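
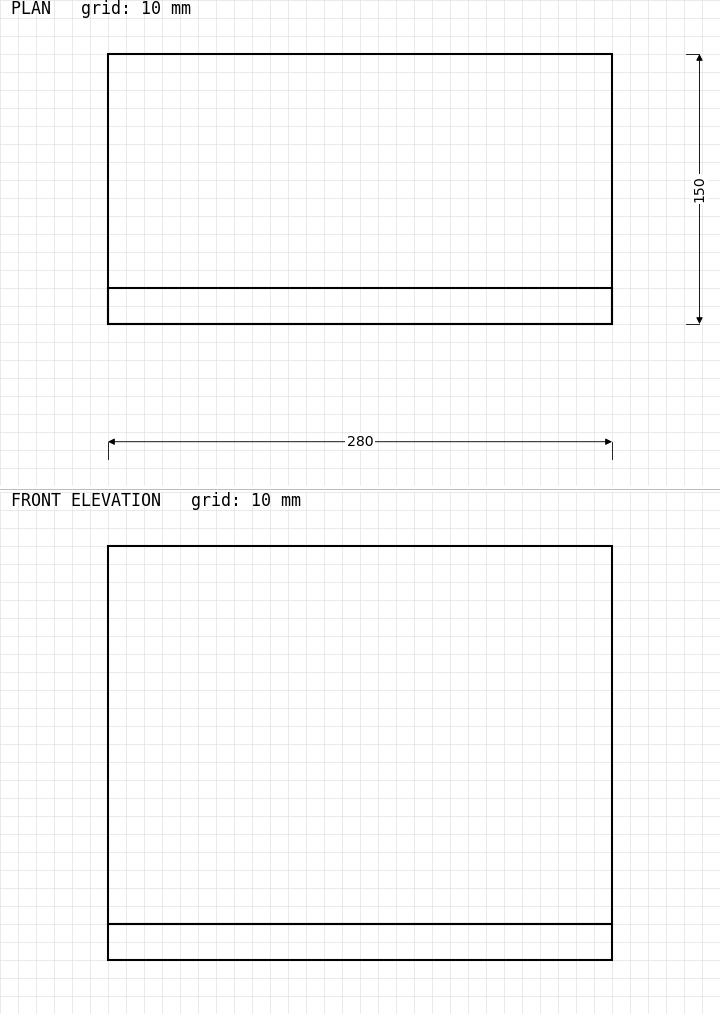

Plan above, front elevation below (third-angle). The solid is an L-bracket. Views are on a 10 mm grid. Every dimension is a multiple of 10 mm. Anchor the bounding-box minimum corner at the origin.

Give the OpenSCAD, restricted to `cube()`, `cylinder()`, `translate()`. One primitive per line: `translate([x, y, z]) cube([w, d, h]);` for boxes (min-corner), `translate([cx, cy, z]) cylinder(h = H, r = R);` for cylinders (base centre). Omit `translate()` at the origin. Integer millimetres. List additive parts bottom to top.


cube([280, 150, 20]);
translate([0, 0, 20]) cube([280, 20, 210]);


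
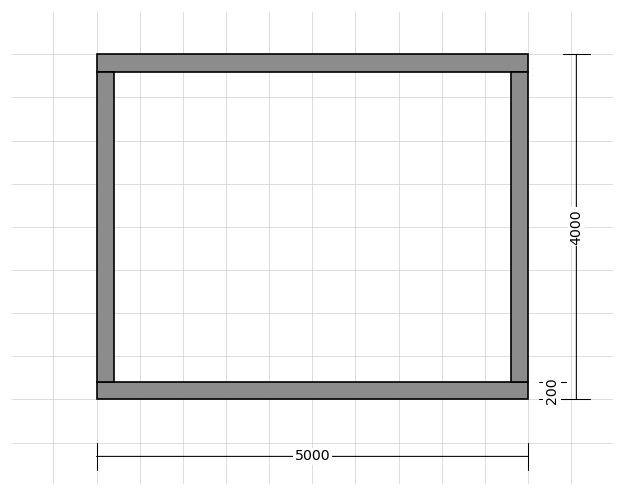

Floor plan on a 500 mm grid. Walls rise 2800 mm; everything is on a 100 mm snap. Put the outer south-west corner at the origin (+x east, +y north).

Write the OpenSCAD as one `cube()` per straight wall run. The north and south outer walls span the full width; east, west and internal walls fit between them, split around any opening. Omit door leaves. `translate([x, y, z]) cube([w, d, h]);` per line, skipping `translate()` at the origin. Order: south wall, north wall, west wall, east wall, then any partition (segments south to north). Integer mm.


cube([5000, 200, 2800]);
translate([0, 3800, 0]) cube([5000, 200, 2800]);
translate([0, 200, 0]) cube([200, 3600, 2800]);
translate([4800, 200, 0]) cube([200, 3600, 2800]);


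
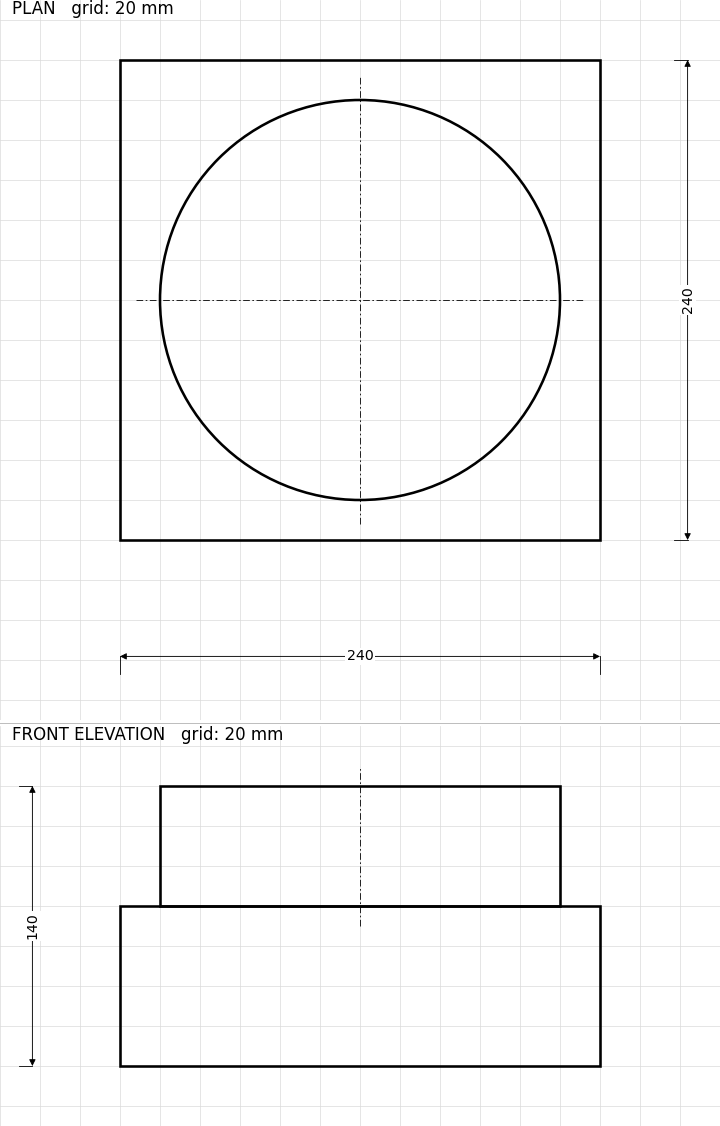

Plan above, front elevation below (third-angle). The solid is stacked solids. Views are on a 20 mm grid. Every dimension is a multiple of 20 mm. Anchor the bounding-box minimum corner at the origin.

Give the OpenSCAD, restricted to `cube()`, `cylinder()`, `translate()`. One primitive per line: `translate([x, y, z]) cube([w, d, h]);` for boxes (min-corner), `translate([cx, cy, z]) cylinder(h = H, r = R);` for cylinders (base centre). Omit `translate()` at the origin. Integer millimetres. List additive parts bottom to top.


cube([240, 240, 80]);
translate([120, 120, 80]) cylinder(h = 60, r = 100);


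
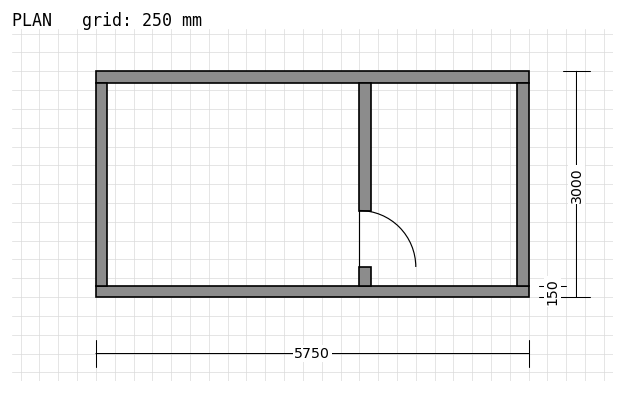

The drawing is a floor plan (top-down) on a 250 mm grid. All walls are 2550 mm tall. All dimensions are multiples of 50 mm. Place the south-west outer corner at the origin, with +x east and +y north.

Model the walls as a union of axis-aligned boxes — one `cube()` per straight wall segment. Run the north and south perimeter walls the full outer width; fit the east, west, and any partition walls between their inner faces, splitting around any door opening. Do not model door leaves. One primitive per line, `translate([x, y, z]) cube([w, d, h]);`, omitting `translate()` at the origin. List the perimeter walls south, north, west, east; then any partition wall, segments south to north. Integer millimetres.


cube([5750, 150, 2550]);
translate([0, 2850, 0]) cube([5750, 150, 2550]);
translate([0, 150, 0]) cube([150, 2700, 2550]);
translate([5600, 150, 0]) cube([150, 2700, 2550]);
translate([3500, 150, 0]) cube([150, 250, 2550]);
translate([3500, 1150, 0]) cube([150, 1700, 2550]);


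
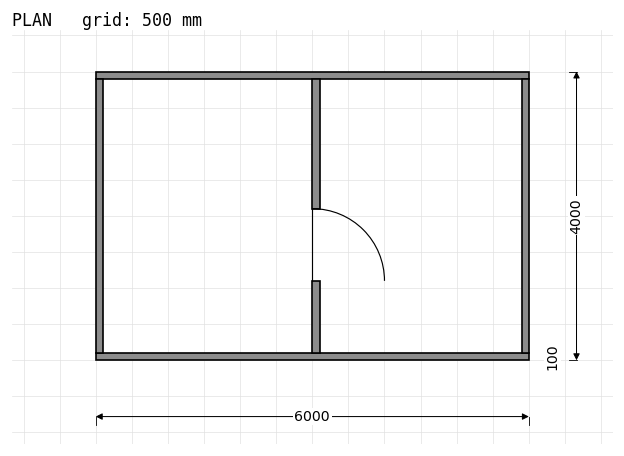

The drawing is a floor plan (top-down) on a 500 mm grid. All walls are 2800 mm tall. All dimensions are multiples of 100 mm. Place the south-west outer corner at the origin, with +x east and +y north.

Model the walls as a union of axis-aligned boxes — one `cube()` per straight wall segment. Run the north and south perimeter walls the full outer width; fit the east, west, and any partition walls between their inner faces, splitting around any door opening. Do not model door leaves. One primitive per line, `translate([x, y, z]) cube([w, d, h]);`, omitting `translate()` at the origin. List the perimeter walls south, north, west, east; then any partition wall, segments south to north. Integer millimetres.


cube([6000, 100, 2800]);
translate([0, 3900, 0]) cube([6000, 100, 2800]);
translate([0, 100, 0]) cube([100, 3800, 2800]);
translate([5900, 100, 0]) cube([100, 3800, 2800]);
translate([3000, 100, 0]) cube([100, 1000, 2800]);
translate([3000, 2100, 0]) cube([100, 1800, 2800]);


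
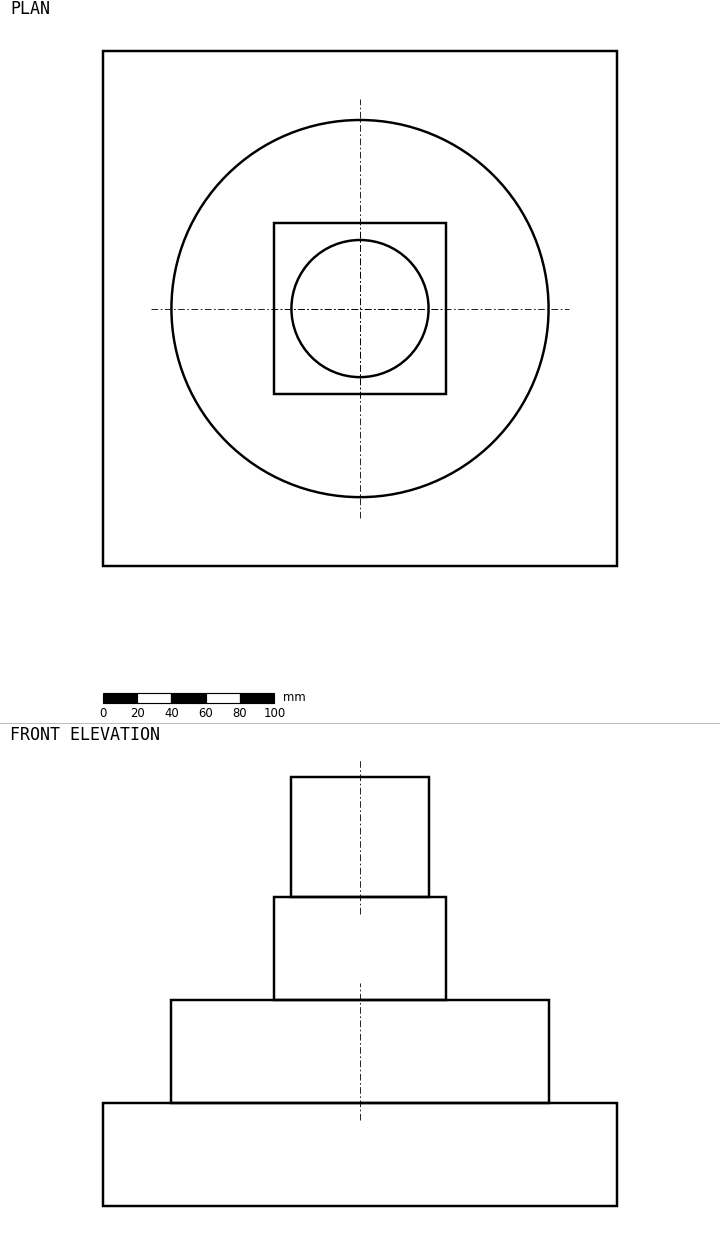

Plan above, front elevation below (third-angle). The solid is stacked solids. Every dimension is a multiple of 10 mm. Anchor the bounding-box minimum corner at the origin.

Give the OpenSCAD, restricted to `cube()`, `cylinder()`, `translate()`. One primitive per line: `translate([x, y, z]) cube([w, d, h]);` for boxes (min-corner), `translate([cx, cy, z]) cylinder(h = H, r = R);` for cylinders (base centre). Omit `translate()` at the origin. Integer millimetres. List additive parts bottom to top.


cube([300, 300, 60]);
translate([150, 150, 60]) cylinder(h = 60, r = 110);
translate([100, 100, 120]) cube([100, 100, 60]);
translate([150, 150, 180]) cylinder(h = 70, r = 40);


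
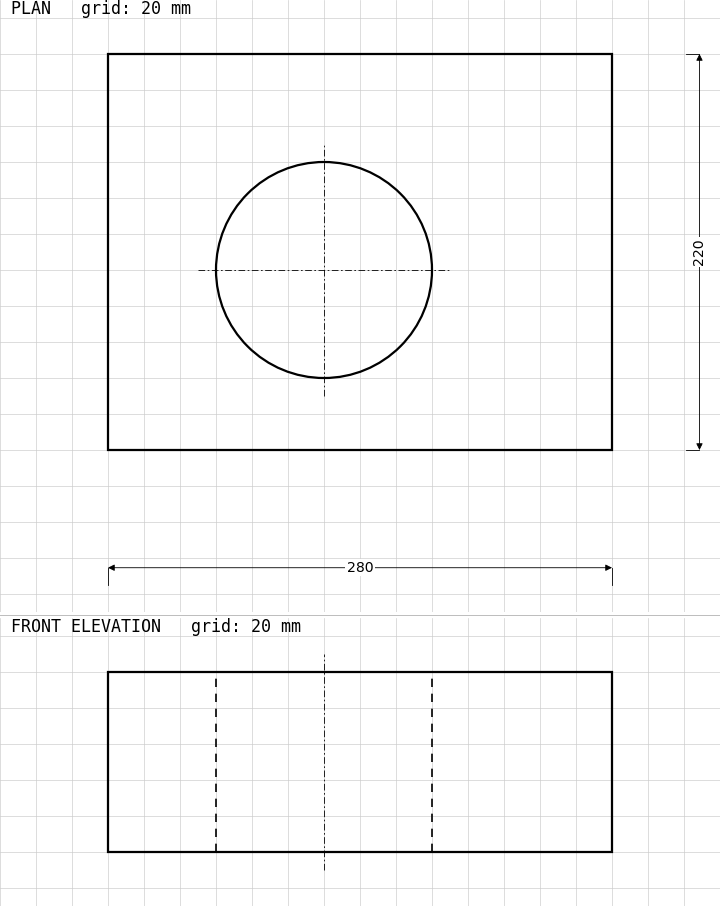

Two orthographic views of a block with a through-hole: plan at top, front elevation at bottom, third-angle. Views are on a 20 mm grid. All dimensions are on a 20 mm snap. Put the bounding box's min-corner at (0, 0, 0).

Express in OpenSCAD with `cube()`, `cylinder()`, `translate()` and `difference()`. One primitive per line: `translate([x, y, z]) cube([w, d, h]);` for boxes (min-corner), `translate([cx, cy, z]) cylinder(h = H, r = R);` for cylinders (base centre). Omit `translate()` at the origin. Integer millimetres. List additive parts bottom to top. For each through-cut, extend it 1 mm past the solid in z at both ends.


difference() {
  cube([280, 220, 100]);
  translate([120, 100, -1]) cylinder(h = 102, r = 60);
}


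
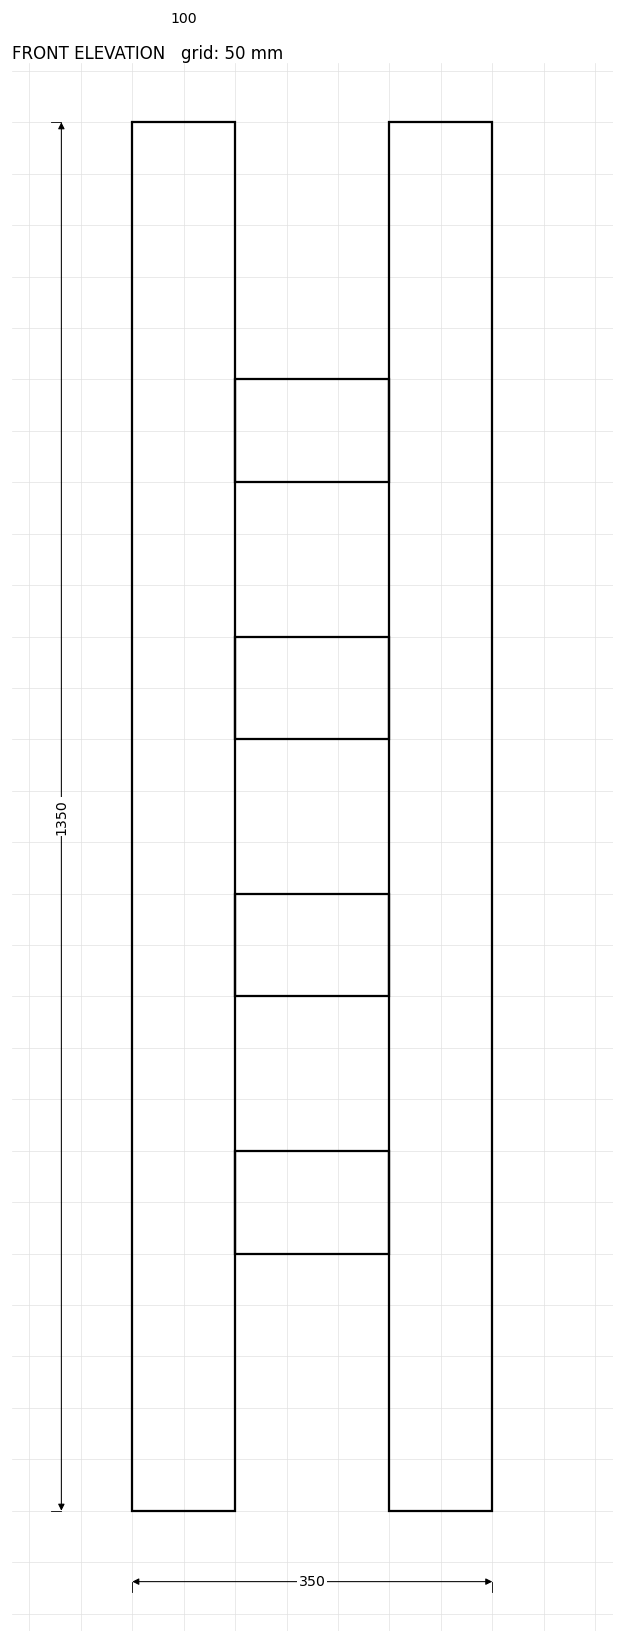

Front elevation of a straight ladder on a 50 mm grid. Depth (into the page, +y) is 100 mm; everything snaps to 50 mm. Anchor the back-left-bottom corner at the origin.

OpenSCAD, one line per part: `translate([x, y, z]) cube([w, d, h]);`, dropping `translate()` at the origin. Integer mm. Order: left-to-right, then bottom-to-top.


cube([100, 100, 1350]);
translate([100, 0, 250]) cube([150, 100, 100]);
translate([100, 0, 500]) cube([150, 100, 100]);
translate([100, 0, 750]) cube([150, 100, 100]);
translate([100, 0, 1000]) cube([150, 100, 100]);
translate([250, 0, 0]) cube([100, 100, 1350]);


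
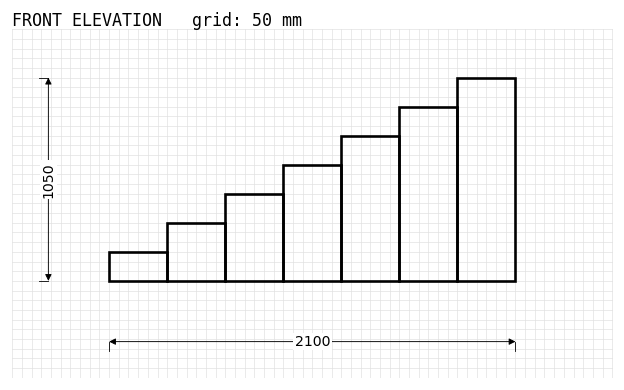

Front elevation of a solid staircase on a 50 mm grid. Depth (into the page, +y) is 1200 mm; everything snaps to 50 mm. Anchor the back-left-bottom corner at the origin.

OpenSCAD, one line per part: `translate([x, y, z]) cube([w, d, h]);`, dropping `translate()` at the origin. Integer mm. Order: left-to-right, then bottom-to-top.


cube([300, 1200, 150]);
translate([300, 0, 0]) cube([300, 1200, 300]);
translate([600, 0, 0]) cube([300, 1200, 450]);
translate([900, 0, 0]) cube([300, 1200, 600]);
translate([1200, 0, 0]) cube([300, 1200, 750]);
translate([1500, 0, 0]) cube([300, 1200, 900]);
translate([1800, 0, 0]) cube([300, 1200, 1050]);


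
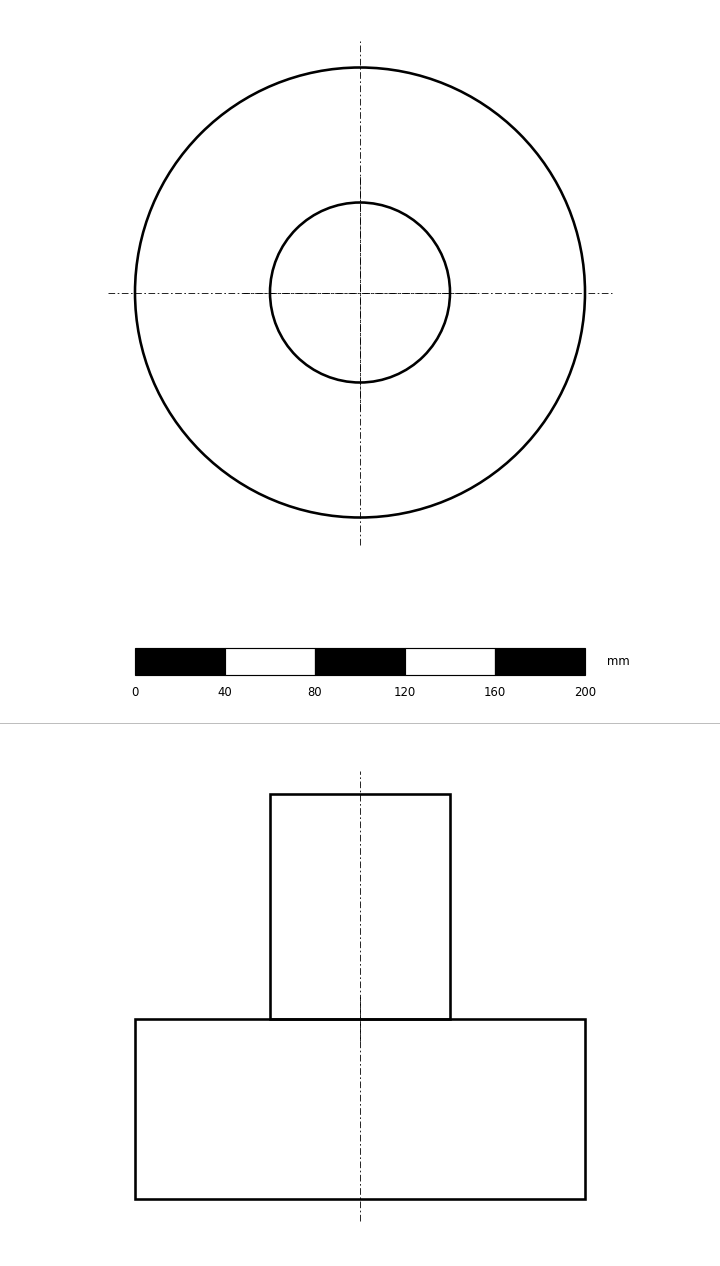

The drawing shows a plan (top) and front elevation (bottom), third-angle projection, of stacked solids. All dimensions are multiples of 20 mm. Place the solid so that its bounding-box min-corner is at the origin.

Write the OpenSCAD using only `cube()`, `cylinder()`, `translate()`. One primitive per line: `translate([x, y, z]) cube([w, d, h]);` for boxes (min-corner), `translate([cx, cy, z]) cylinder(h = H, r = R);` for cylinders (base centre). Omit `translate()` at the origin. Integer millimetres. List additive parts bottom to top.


translate([100, 100, 0]) cylinder(h = 80, r = 100);
translate([100, 100, 80]) cylinder(h = 100, r = 40);


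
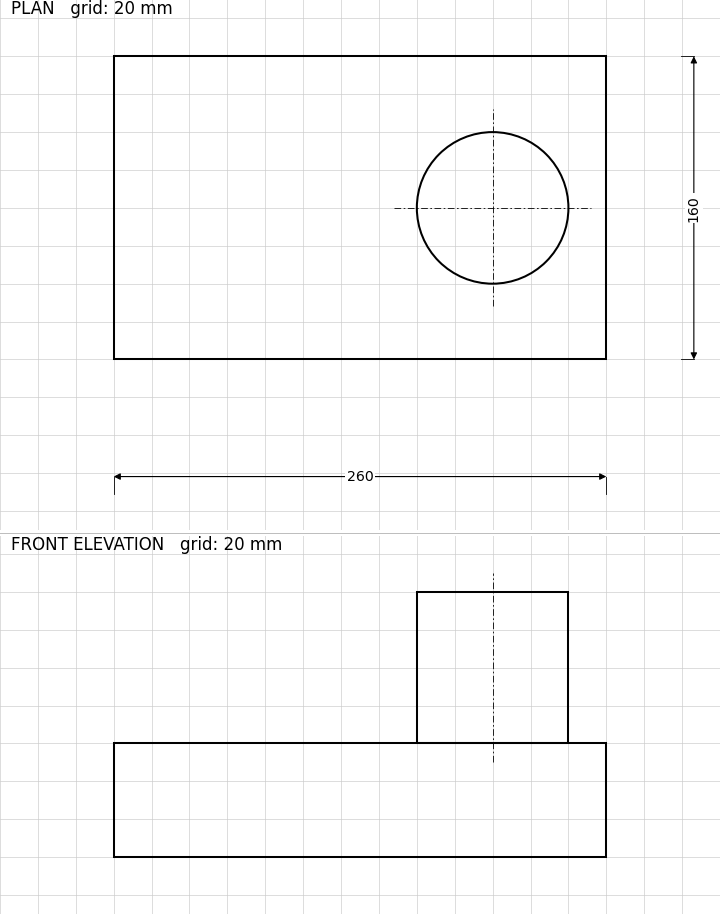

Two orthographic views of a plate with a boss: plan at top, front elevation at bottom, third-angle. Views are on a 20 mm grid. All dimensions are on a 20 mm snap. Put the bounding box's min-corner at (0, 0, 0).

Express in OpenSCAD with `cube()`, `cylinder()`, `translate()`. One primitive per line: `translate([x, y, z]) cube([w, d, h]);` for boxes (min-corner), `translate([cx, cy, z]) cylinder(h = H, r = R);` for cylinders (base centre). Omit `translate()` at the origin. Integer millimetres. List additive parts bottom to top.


cube([260, 160, 60]);
translate([200, 80, 60]) cylinder(h = 80, r = 40);


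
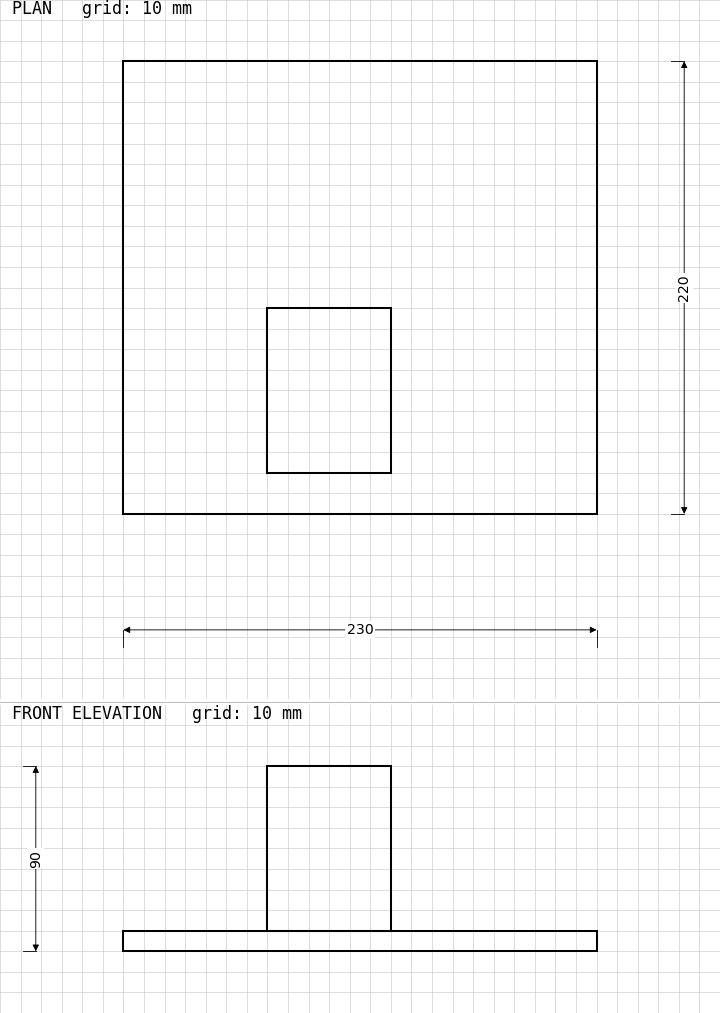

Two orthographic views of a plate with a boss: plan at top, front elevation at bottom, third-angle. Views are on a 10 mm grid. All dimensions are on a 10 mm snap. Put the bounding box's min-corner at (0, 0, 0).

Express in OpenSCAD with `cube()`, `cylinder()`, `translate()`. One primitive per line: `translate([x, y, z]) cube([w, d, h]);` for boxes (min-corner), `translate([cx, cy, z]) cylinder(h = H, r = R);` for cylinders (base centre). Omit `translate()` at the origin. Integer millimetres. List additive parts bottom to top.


cube([230, 220, 10]);
translate([70, 20, 10]) cube([60, 80, 80]);


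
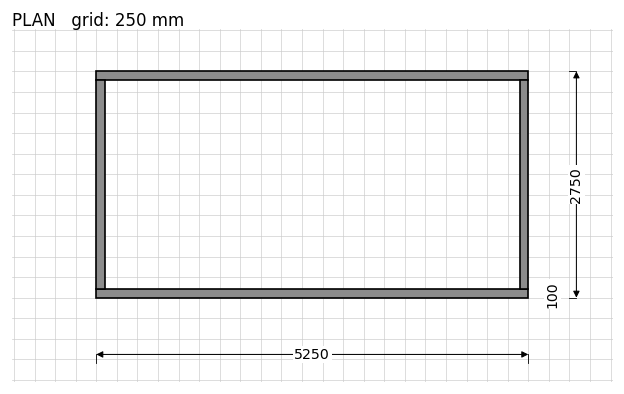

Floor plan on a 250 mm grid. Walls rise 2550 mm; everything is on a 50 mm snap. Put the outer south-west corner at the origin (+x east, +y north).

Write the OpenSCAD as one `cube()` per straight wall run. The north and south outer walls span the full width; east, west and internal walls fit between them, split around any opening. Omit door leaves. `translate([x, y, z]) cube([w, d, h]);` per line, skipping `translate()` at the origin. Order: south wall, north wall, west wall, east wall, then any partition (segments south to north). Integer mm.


cube([5250, 100, 2550]);
translate([0, 2650, 0]) cube([5250, 100, 2550]);
translate([0, 100, 0]) cube([100, 2550, 2550]);
translate([5150, 100, 0]) cube([100, 2550, 2550]);


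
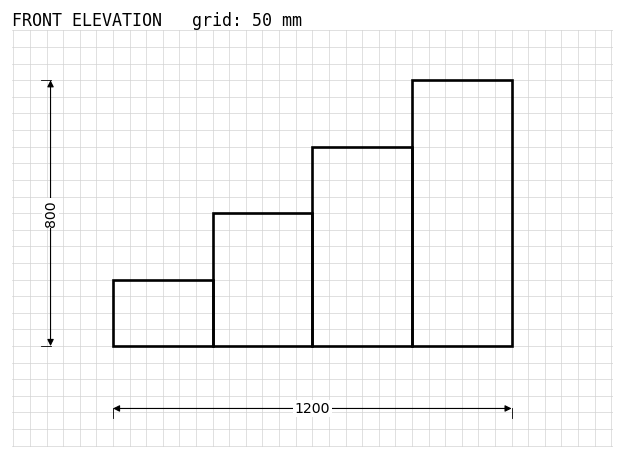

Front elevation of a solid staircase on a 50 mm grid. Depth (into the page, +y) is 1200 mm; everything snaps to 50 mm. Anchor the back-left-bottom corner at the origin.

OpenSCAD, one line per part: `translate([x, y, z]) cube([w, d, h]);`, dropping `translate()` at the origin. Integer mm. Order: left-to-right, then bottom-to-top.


cube([300, 1200, 200]);
translate([300, 0, 0]) cube([300, 1200, 400]);
translate([600, 0, 0]) cube([300, 1200, 600]);
translate([900, 0, 0]) cube([300, 1200, 800]);


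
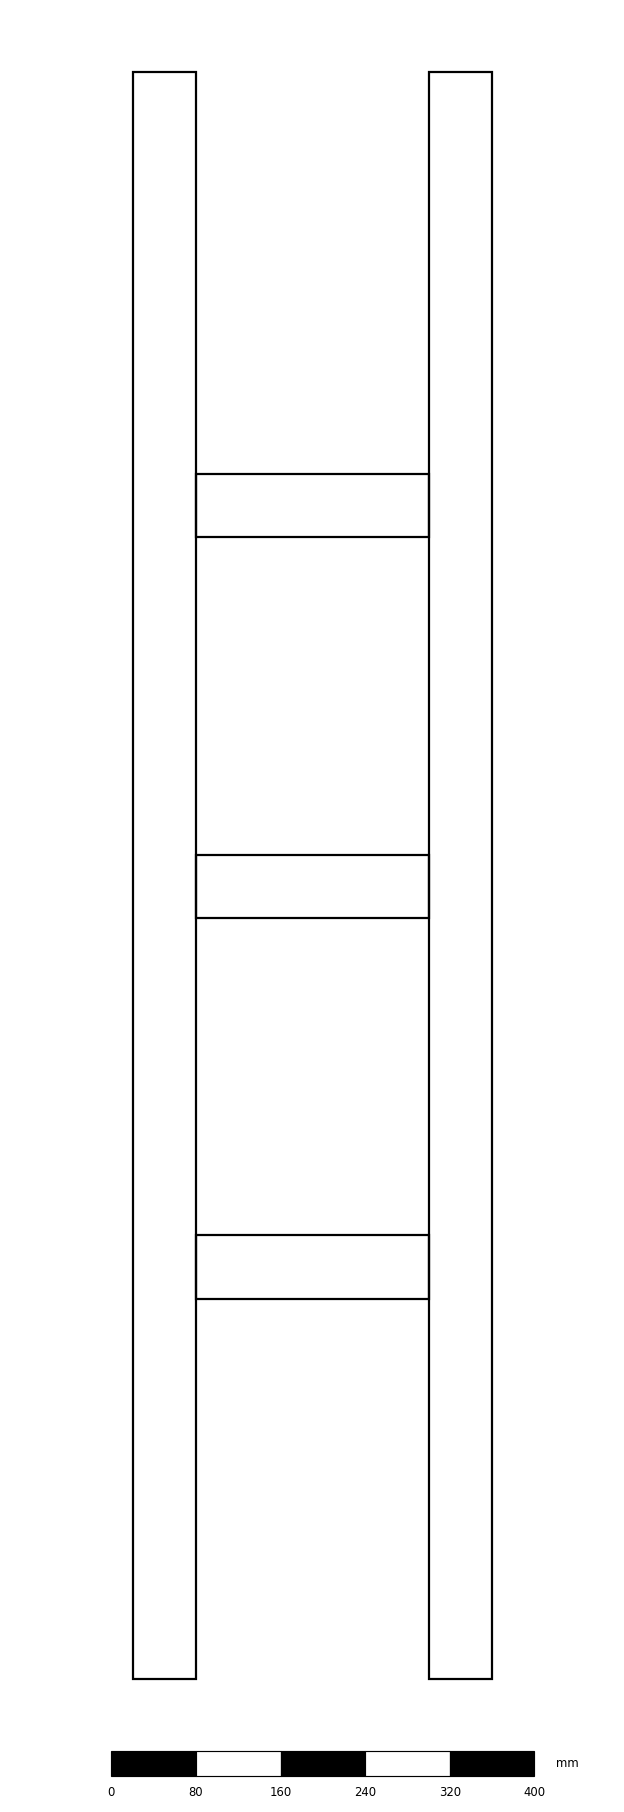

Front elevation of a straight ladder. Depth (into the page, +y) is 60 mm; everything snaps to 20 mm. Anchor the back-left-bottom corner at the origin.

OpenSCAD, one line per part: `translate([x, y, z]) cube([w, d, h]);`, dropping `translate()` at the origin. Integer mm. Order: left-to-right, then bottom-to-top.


cube([60, 60, 1520]);
translate([60, 0, 360]) cube([220, 60, 60]);
translate([60, 0, 720]) cube([220, 60, 60]);
translate([60, 0, 1080]) cube([220, 60, 60]);
translate([280, 0, 0]) cube([60, 60, 1520]);


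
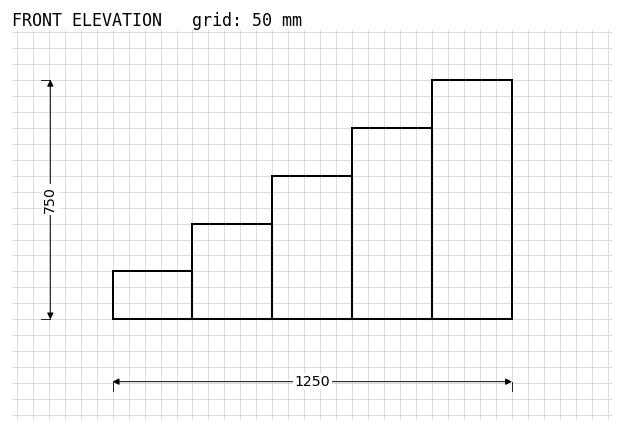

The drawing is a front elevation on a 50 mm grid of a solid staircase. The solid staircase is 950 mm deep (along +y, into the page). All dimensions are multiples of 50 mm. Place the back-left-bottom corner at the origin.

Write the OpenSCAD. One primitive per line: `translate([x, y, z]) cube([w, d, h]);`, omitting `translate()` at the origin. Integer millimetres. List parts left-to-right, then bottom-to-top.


cube([250, 950, 150]);
translate([250, 0, 0]) cube([250, 950, 300]);
translate([500, 0, 0]) cube([250, 950, 450]);
translate([750, 0, 0]) cube([250, 950, 600]);
translate([1000, 0, 0]) cube([250, 950, 750]);


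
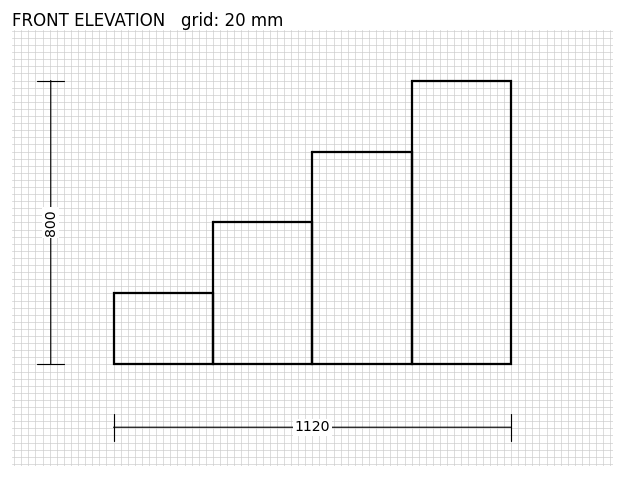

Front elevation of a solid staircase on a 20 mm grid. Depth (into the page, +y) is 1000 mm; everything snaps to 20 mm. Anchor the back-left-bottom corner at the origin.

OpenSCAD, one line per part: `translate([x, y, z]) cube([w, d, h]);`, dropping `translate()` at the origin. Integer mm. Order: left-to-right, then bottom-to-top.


cube([280, 1000, 200]);
translate([280, 0, 0]) cube([280, 1000, 400]);
translate([560, 0, 0]) cube([280, 1000, 600]);
translate([840, 0, 0]) cube([280, 1000, 800]);


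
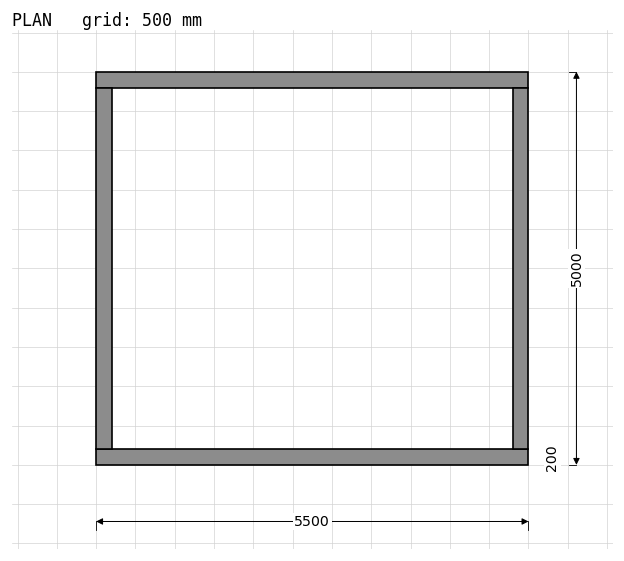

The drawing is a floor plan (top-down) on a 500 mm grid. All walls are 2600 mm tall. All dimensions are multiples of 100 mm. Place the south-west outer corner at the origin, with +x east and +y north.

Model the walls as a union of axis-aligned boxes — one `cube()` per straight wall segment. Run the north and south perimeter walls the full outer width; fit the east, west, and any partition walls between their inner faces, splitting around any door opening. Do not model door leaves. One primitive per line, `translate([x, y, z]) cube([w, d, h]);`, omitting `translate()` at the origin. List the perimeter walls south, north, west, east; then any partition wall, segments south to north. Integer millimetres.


cube([5500, 200, 2600]);
translate([0, 4800, 0]) cube([5500, 200, 2600]);
translate([0, 200, 0]) cube([200, 4600, 2600]);
translate([5300, 200, 0]) cube([200, 4600, 2600]);


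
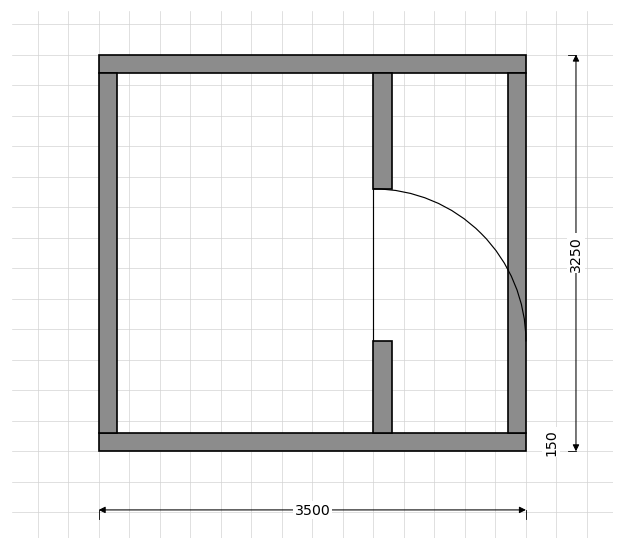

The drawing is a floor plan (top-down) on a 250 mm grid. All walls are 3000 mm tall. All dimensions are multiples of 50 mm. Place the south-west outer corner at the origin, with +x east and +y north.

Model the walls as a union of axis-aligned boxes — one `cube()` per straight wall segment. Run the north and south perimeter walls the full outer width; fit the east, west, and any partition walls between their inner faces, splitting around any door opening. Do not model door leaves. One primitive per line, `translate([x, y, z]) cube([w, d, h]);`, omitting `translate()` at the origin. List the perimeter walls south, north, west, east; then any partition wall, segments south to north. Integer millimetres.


cube([3500, 150, 3000]);
translate([0, 3100, 0]) cube([3500, 150, 3000]);
translate([0, 150, 0]) cube([150, 2950, 3000]);
translate([3350, 150, 0]) cube([150, 2950, 3000]);
translate([2250, 150, 0]) cube([150, 750, 3000]);
translate([2250, 2150, 0]) cube([150, 950, 3000]);


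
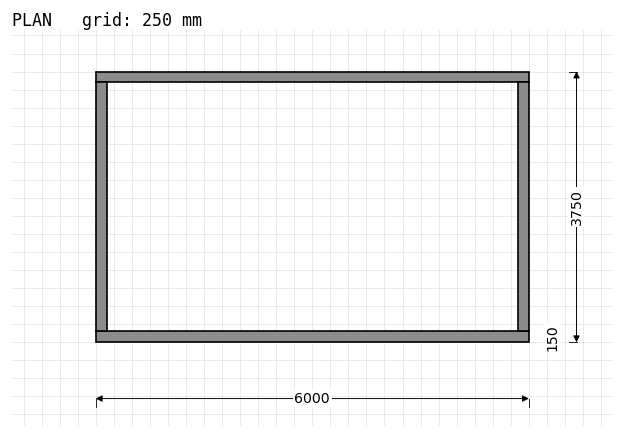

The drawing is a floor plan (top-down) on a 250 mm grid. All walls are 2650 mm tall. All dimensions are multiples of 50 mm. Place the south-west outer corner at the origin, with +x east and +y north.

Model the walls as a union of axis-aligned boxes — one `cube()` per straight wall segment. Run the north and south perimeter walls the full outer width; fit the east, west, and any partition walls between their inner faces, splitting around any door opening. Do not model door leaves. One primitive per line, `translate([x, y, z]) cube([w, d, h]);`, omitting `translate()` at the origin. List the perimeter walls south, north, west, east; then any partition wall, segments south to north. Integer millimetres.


cube([6000, 150, 2650]);
translate([0, 3600, 0]) cube([6000, 150, 2650]);
translate([0, 150, 0]) cube([150, 3450, 2650]);
translate([5850, 150, 0]) cube([150, 3450, 2650]);


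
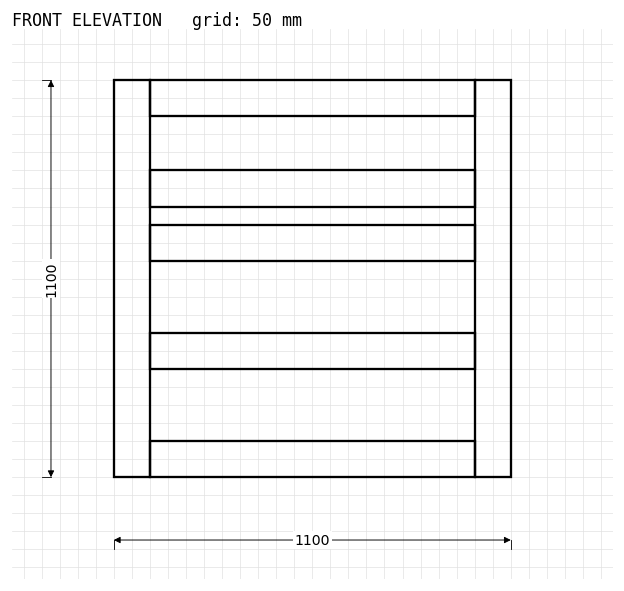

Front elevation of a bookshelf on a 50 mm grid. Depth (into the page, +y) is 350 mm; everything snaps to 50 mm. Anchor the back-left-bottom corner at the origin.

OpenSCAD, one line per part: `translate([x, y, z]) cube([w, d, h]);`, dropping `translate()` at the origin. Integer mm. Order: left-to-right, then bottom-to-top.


cube([100, 350, 1100]);
translate([100, 0, 0]) cube([900, 350, 100]);
translate([100, 0, 300]) cube([900, 350, 100]);
translate([100, 0, 600]) cube([900, 350, 100]);
translate([100, 0, 750]) cube([900, 350, 100]);
translate([100, 0, 1000]) cube([900, 350, 100]);
translate([1000, 0, 0]) cube([100, 350, 1100]);


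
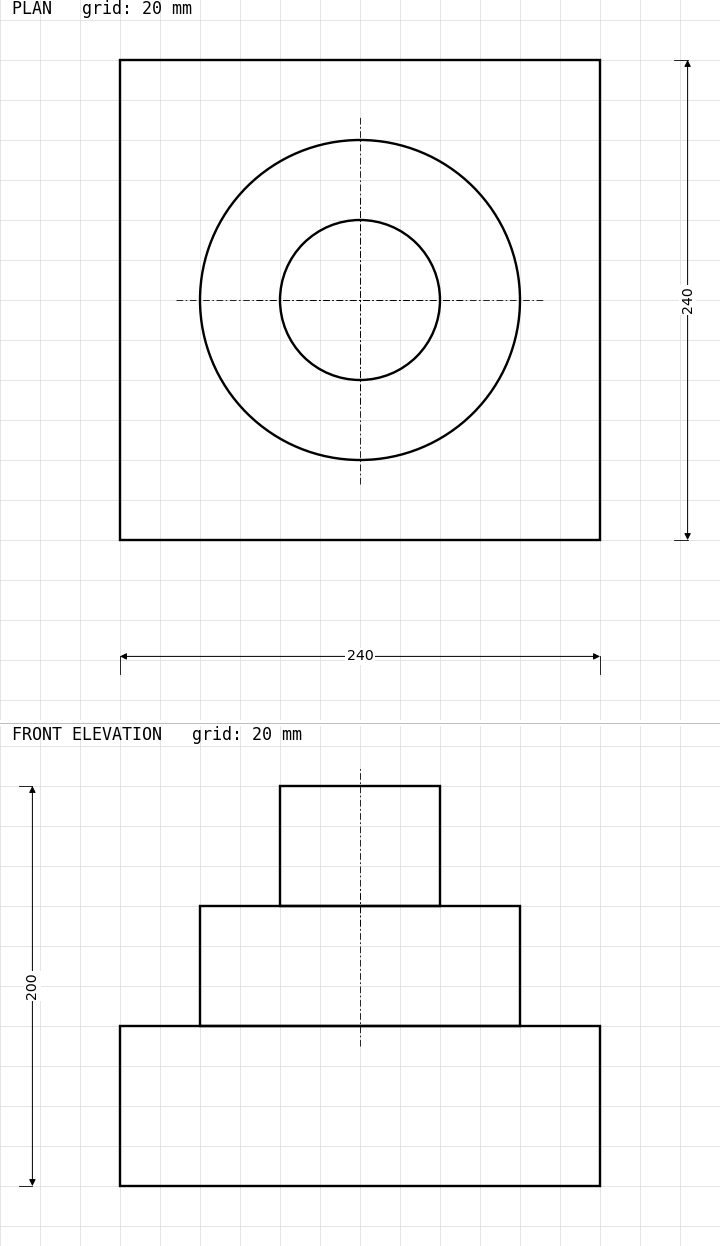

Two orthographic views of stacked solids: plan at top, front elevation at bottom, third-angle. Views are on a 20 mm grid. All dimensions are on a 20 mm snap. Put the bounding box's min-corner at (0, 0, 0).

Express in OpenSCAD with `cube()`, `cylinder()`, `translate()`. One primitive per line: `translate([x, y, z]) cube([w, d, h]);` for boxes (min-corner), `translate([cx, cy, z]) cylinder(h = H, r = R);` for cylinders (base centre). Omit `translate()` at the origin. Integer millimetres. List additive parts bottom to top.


cube([240, 240, 80]);
translate([120, 120, 80]) cylinder(h = 60, r = 80);
translate([120, 120, 140]) cylinder(h = 60, r = 40);


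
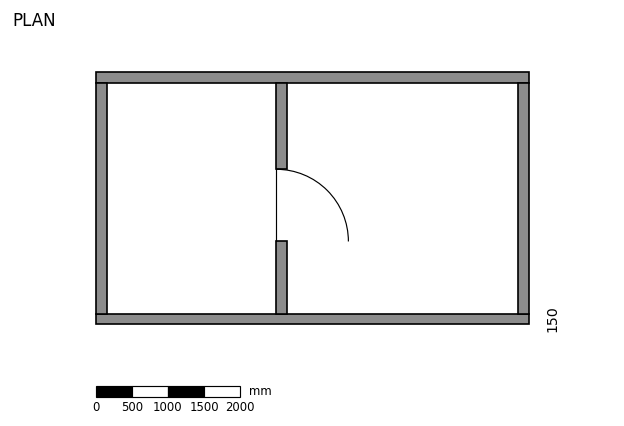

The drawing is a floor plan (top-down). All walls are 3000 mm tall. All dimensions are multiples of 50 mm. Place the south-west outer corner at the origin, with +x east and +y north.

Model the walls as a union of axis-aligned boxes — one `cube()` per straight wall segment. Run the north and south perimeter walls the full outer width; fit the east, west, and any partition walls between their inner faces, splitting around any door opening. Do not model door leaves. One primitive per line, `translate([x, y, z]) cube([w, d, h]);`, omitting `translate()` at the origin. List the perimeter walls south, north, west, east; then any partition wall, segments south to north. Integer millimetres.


cube([6000, 150, 3000]);
translate([0, 3350, 0]) cube([6000, 150, 3000]);
translate([0, 150, 0]) cube([150, 3200, 3000]);
translate([5850, 150, 0]) cube([150, 3200, 3000]);
translate([2500, 150, 0]) cube([150, 1000, 3000]);
translate([2500, 2150, 0]) cube([150, 1200, 3000]);


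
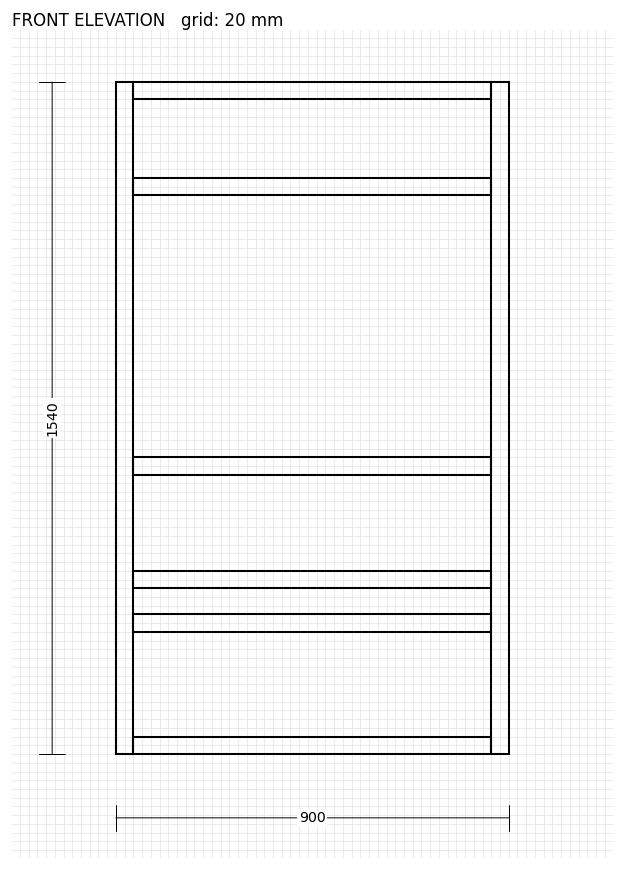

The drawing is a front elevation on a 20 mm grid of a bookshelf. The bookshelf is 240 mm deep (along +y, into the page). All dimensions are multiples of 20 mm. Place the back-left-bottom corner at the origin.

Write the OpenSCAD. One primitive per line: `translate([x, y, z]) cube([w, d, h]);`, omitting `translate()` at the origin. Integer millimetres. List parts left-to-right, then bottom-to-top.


cube([40, 240, 1540]);
translate([40, 0, 0]) cube([820, 240, 40]);
translate([40, 0, 280]) cube([820, 240, 40]);
translate([40, 0, 380]) cube([820, 240, 40]);
translate([40, 0, 640]) cube([820, 240, 40]);
translate([40, 0, 1280]) cube([820, 240, 40]);
translate([40, 0, 1500]) cube([820, 240, 40]);
translate([860, 0, 0]) cube([40, 240, 1540]);


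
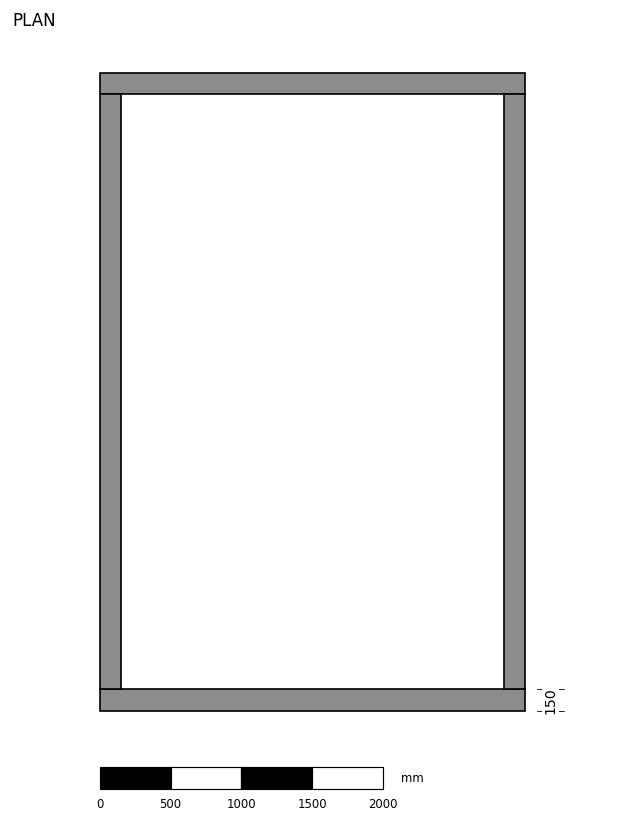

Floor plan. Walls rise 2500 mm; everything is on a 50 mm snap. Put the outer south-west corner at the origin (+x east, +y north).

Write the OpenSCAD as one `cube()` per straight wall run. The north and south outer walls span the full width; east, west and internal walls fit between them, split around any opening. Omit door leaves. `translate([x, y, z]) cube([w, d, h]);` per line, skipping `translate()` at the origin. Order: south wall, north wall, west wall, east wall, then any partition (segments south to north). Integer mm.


cube([3000, 150, 2500]);
translate([0, 4350, 0]) cube([3000, 150, 2500]);
translate([0, 150, 0]) cube([150, 4200, 2500]);
translate([2850, 150, 0]) cube([150, 4200, 2500]);


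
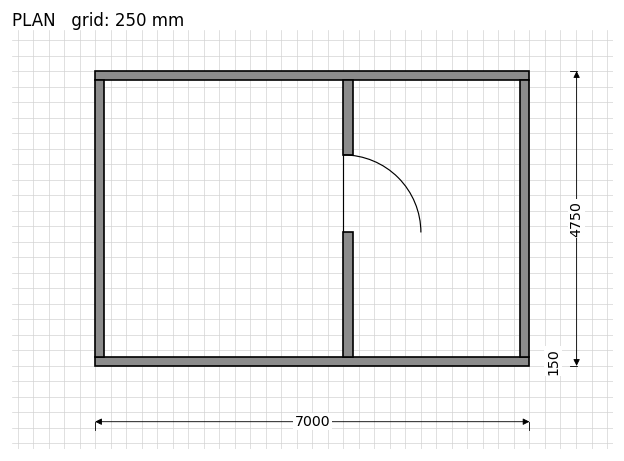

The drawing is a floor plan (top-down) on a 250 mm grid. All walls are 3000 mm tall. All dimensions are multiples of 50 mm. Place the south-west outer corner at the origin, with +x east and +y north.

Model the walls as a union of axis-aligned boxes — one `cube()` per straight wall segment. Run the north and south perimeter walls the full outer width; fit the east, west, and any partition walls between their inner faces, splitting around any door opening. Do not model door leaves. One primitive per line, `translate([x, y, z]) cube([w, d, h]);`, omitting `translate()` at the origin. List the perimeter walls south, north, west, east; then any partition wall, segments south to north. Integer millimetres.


cube([7000, 150, 3000]);
translate([0, 4600, 0]) cube([7000, 150, 3000]);
translate([0, 150, 0]) cube([150, 4450, 3000]);
translate([6850, 150, 0]) cube([150, 4450, 3000]);
translate([4000, 150, 0]) cube([150, 2000, 3000]);
translate([4000, 3400, 0]) cube([150, 1200, 3000]);


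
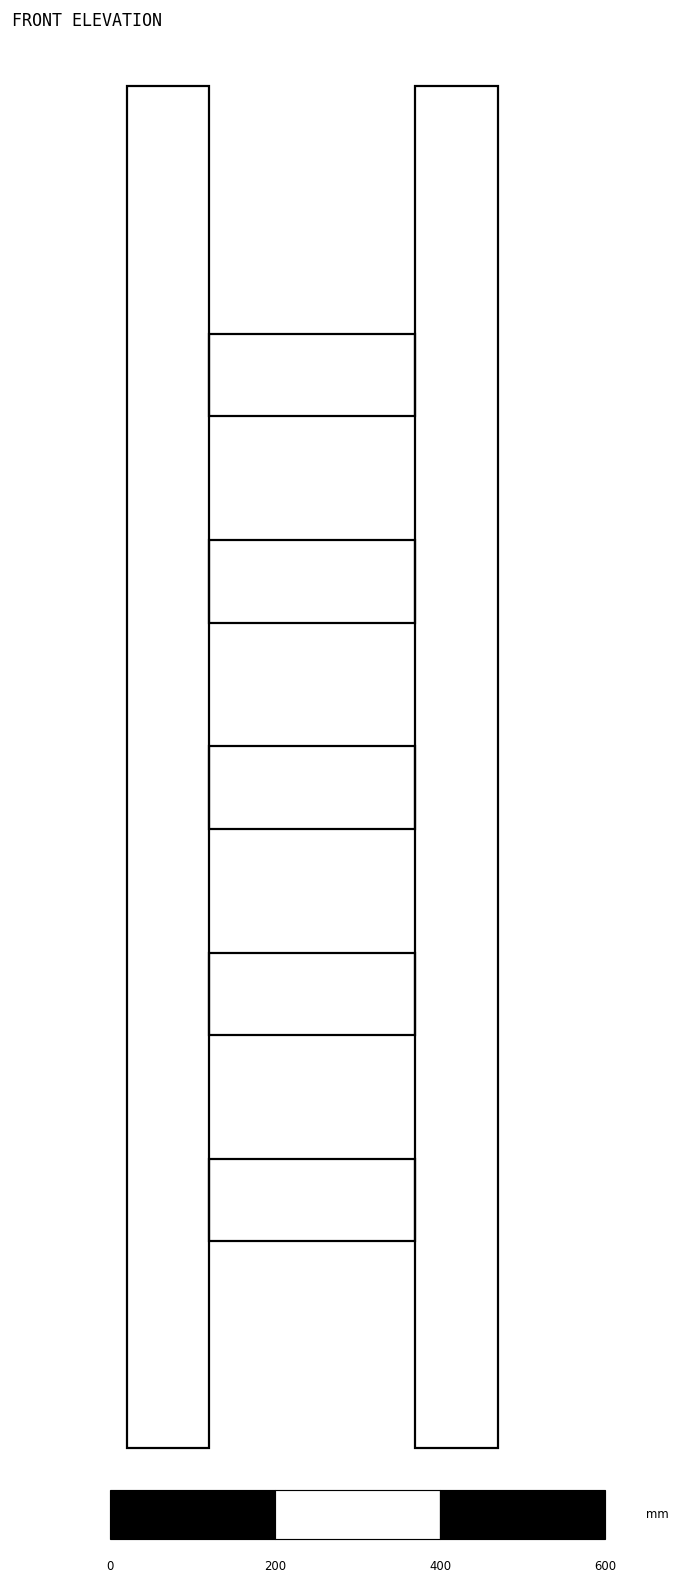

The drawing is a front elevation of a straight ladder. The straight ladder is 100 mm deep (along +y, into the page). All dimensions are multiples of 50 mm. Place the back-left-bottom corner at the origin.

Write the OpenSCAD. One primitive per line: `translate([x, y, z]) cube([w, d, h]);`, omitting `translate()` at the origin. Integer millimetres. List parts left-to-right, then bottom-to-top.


cube([100, 100, 1650]);
translate([100, 0, 250]) cube([250, 100, 100]);
translate([100, 0, 500]) cube([250, 100, 100]);
translate([100, 0, 750]) cube([250, 100, 100]);
translate([100, 0, 1000]) cube([250, 100, 100]);
translate([100, 0, 1250]) cube([250, 100, 100]);
translate([350, 0, 0]) cube([100, 100, 1650]);


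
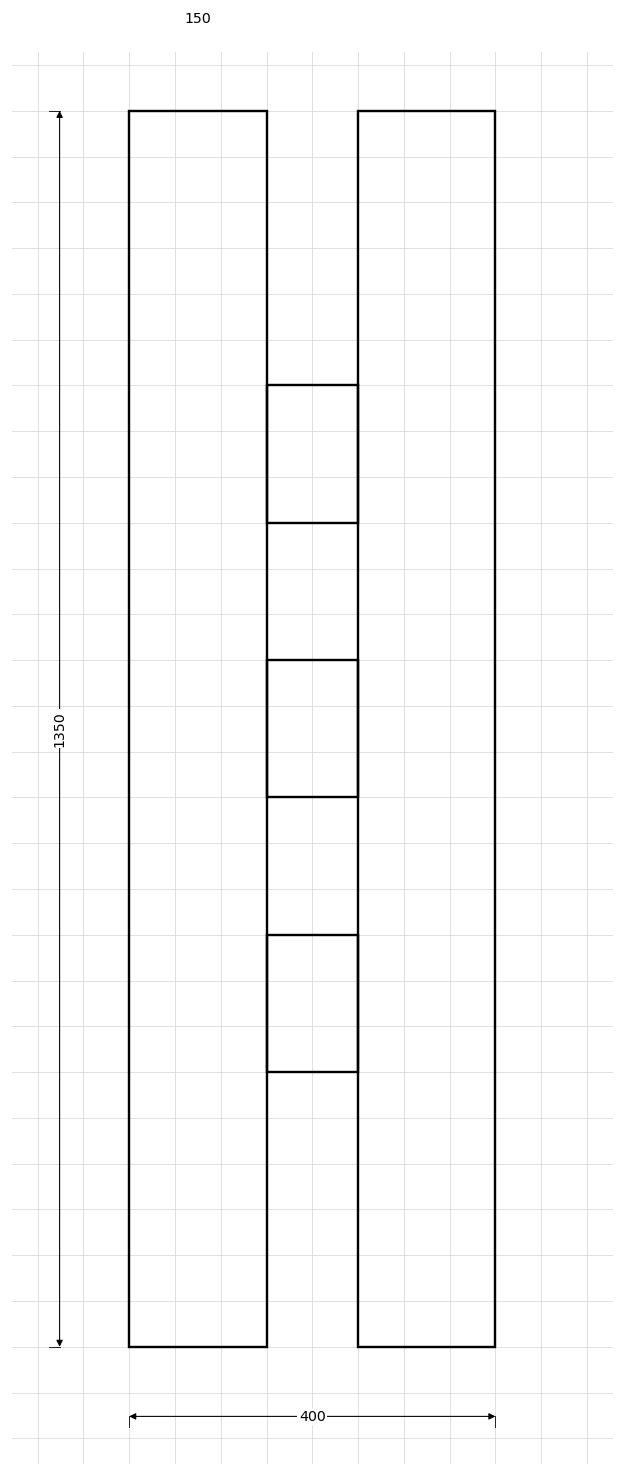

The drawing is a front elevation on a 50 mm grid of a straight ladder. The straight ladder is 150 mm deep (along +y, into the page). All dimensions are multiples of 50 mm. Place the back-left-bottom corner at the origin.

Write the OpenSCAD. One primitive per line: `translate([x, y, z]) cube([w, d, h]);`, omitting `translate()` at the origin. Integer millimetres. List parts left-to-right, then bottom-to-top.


cube([150, 150, 1350]);
translate([150, 0, 300]) cube([100, 150, 150]);
translate([150, 0, 600]) cube([100, 150, 150]);
translate([150, 0, 900]) cube([100, 150, 150]);
translate([250, 0, 0]) cube([150, 150, 1350]);


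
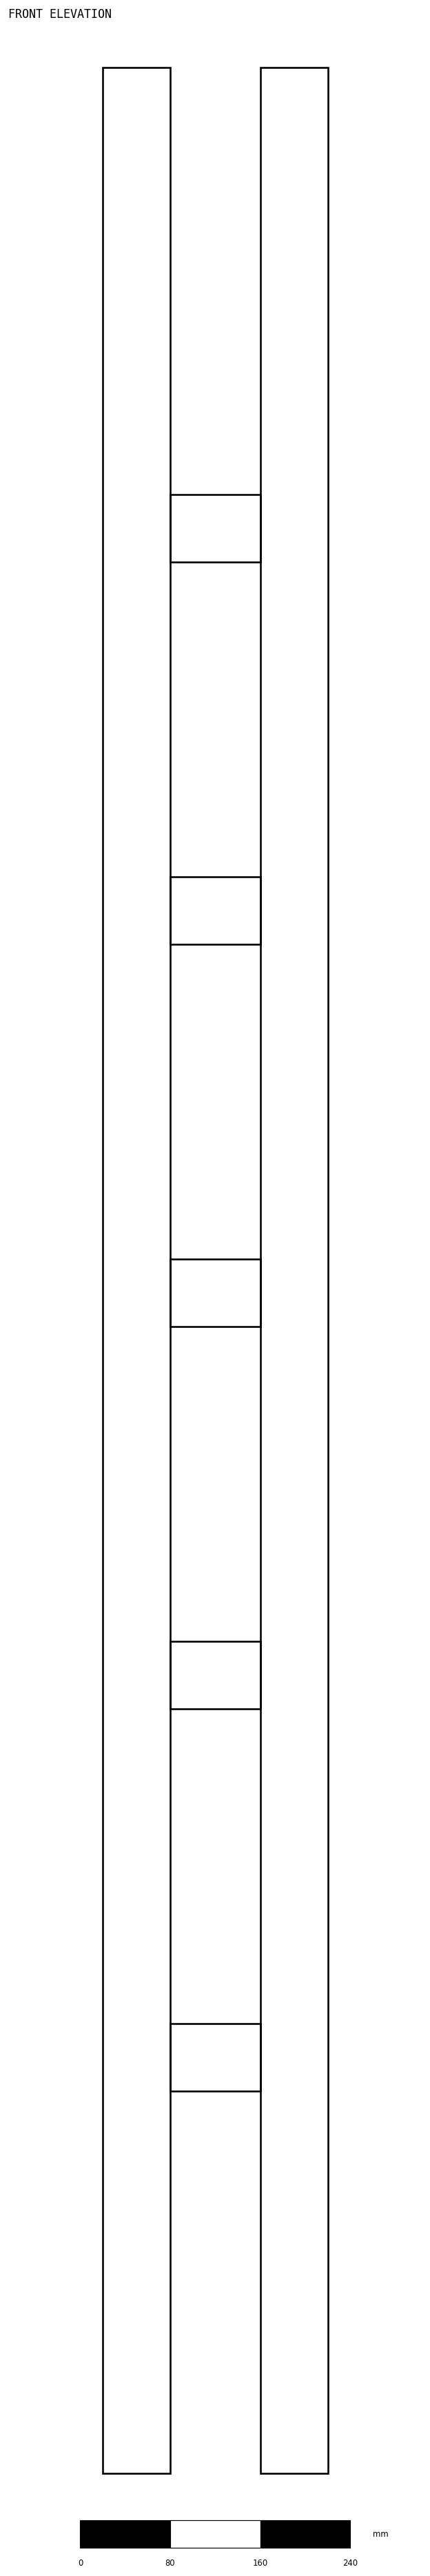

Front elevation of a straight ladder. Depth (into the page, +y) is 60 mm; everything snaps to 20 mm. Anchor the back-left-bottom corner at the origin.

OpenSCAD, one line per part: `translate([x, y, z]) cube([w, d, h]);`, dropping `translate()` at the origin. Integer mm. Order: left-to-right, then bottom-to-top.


cube([60, 60, 2140]);
translate([60, 0, 340]) cube([80, 60, 60]);
translate([60, 0, 680]) cube([80, 60, 60]);
translate([60, 0, 1020]) cube([80, 60, 60]);
translate([60, 0, 1360]) cube([80, 60, 60]);
translate([60, 0, 1700]) cube([80, 60, 60]);
translate([140, 0, 0]) cube([60, 60, 2140]);


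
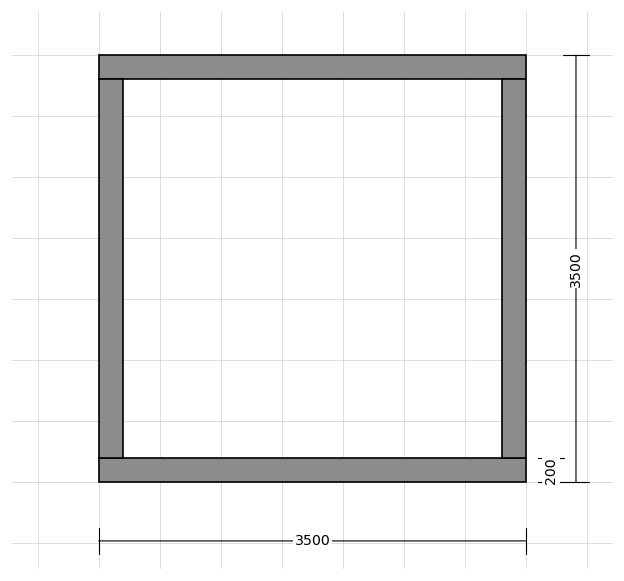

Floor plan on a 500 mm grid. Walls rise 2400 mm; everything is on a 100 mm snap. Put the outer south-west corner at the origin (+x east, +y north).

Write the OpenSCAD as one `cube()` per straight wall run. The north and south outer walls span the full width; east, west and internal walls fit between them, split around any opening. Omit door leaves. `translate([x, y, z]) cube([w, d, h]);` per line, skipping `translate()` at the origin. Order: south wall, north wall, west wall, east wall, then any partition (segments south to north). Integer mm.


cube([3500, 200, 2400]);
translate([0, 3300, 0]) cube([3500, 200, 2400]);
translate([0, 200, 0]) cube([200, 3100, 2400]);
translate([3300, 200, 0]) cube([200, 3100, 2400]);


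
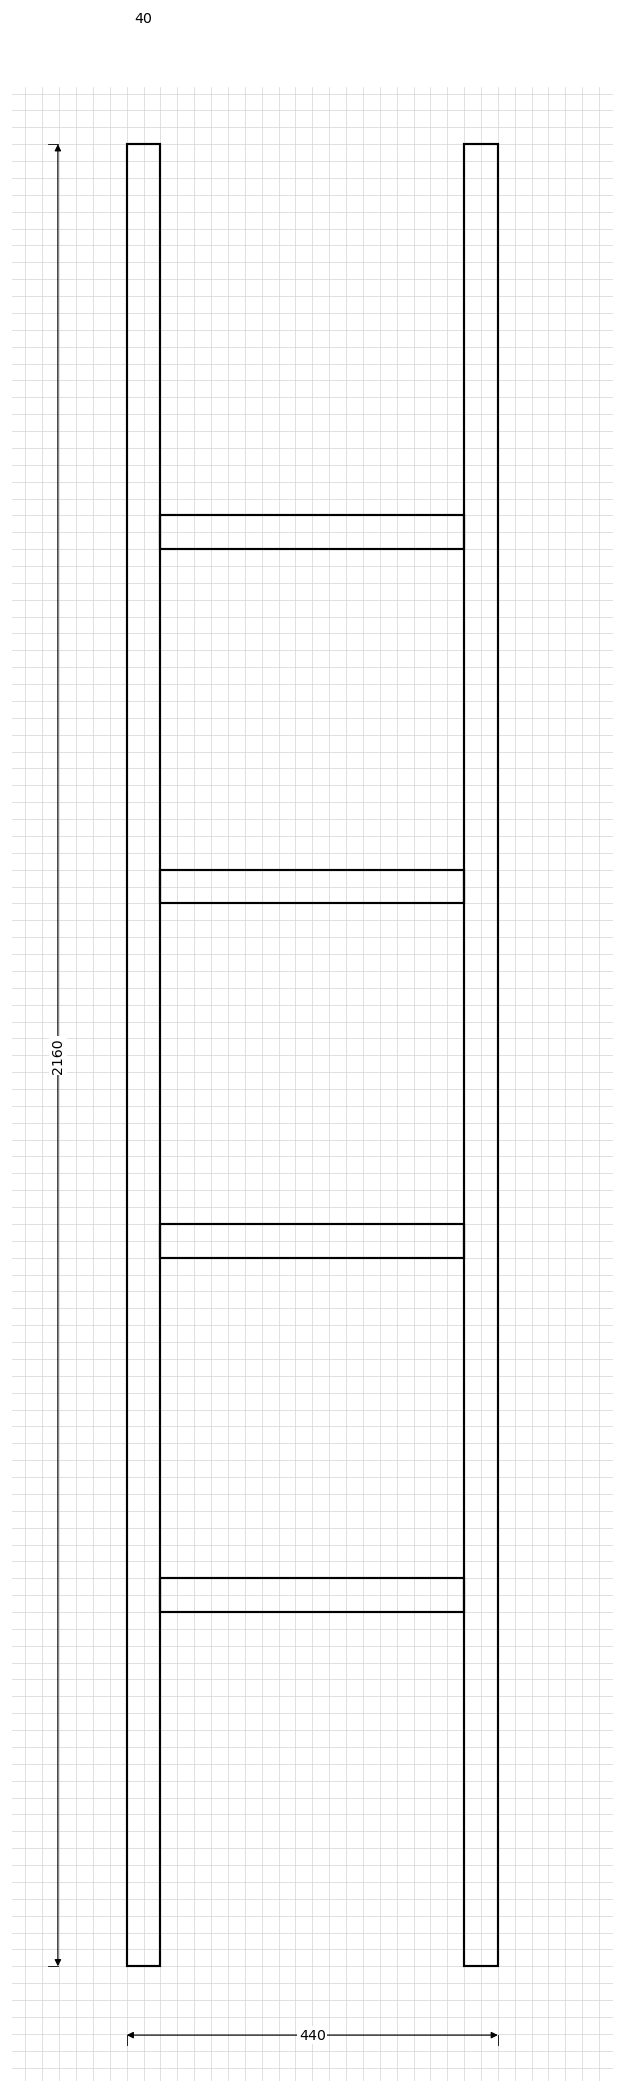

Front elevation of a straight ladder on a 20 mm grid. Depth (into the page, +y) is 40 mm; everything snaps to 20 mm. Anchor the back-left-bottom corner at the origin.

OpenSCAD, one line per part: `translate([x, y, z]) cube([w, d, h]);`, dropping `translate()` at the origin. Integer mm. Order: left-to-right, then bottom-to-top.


cube([40, 40, 2160]);
translate([40, 0, 420]) cube([360, 40, 40]);
translate([40, 0, 840]) cube([360, 40, 40]);
translate([40, 0, 1260]) cube([360, 40, 40]);
translate([40, 0, 1680]) cube([360, 40, 40]);
translate([400, 0, 0]) cube([40, 40, 2160]);


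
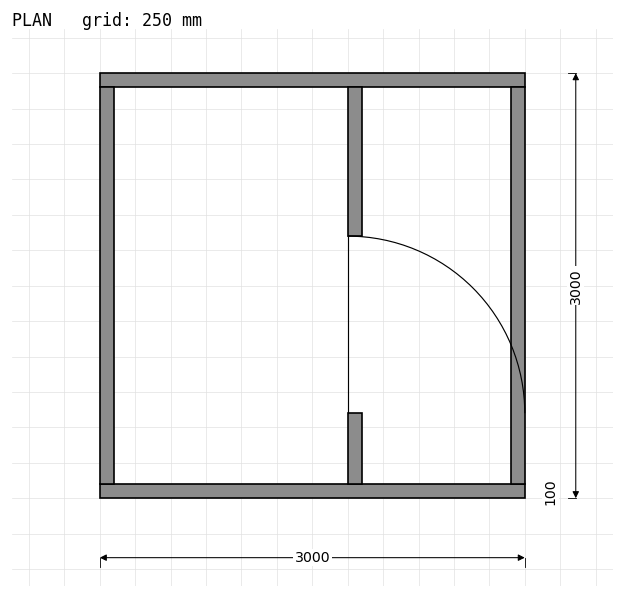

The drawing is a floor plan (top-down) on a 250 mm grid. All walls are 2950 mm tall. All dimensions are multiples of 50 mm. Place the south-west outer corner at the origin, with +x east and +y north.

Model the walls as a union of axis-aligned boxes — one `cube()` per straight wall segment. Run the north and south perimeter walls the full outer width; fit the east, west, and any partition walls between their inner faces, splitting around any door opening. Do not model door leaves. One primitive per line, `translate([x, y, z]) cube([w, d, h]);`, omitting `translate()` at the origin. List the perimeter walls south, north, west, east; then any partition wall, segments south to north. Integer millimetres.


cube([3000, 100, 2950]);
translate([0, 2900, 0]) cube([3000, 100, 2950]);
translate([0, 100, 0]) cube([100, 2800, 2950]);
translate([2900, 100, 0]) cube([100, 2800, 2950]);
translate([1750, 100, 0]) cube([100, 500, 2950]);
translate([1750, 1850, 0]) cube([100, 1050, 2950]);


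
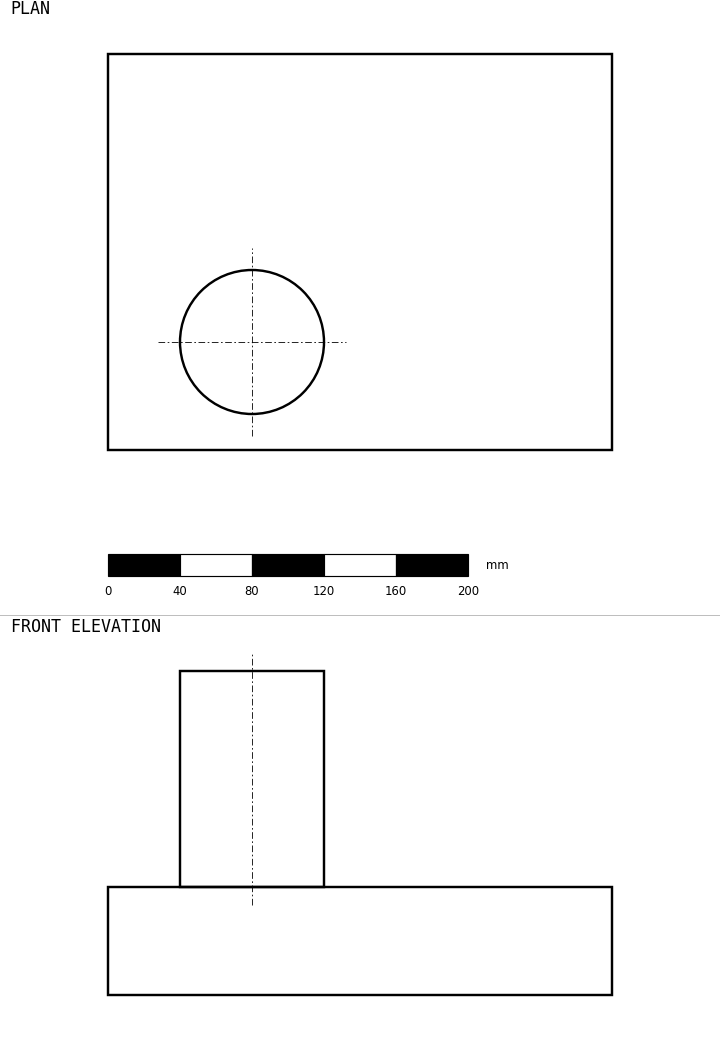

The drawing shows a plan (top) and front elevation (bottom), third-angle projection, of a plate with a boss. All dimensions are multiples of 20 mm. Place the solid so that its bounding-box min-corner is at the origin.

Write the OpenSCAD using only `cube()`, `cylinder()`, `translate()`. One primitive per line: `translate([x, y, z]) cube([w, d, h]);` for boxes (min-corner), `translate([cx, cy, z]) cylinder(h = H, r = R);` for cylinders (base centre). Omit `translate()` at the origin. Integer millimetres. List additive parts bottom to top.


cube([280, 220, 60]);
translate([80, 60, 60]) cylinder(h = 120, r = 40);


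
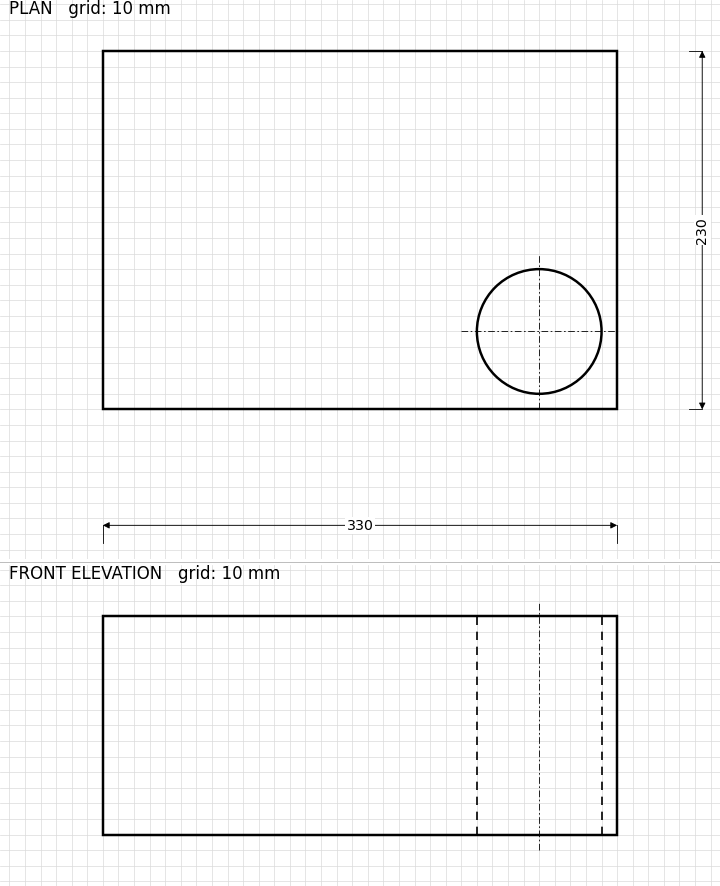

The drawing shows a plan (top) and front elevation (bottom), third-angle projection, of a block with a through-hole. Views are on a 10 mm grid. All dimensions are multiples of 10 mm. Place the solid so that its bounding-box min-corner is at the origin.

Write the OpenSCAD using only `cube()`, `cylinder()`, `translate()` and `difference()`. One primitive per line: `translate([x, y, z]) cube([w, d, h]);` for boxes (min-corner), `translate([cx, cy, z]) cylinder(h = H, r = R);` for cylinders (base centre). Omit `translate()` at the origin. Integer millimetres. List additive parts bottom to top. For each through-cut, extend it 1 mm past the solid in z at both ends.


difference() {
  cube([330, 230, 140]);
  translate([280, 50, -1]) cylinder(h = 142, r = 40);
}


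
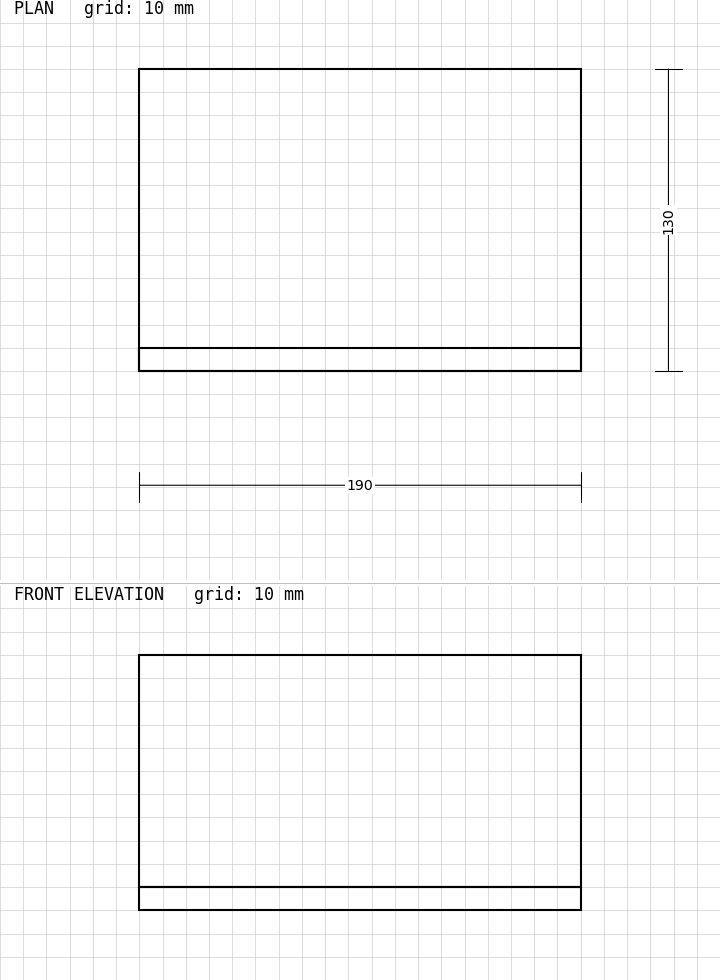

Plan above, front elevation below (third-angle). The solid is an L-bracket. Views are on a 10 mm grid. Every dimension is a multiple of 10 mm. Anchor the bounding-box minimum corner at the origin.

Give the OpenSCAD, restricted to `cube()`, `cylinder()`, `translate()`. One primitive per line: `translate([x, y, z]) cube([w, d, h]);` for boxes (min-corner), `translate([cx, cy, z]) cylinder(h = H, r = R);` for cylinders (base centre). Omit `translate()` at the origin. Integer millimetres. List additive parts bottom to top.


cube([190, 130, 10]);
translate([0, 0, 10]) cube([190, 10, 100]);


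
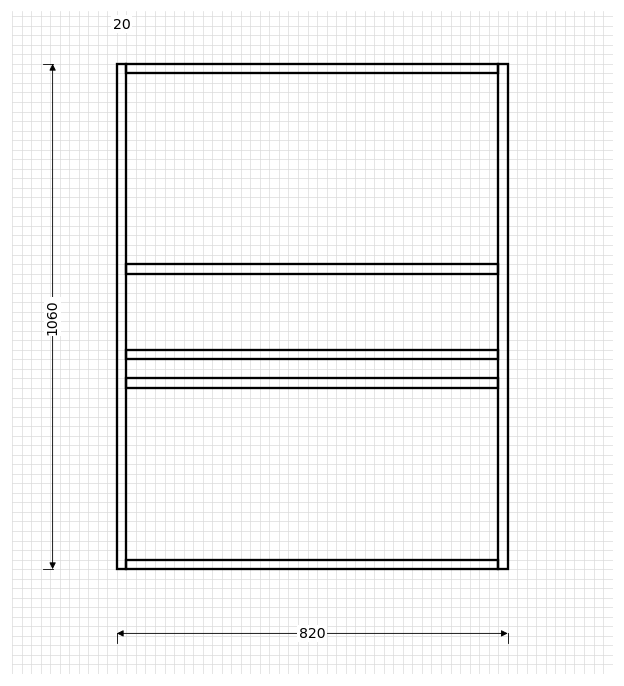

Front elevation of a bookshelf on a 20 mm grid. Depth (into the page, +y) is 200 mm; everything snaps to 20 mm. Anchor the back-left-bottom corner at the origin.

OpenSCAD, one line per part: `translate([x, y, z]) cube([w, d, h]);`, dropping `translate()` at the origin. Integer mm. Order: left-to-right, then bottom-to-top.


cube([20, 200, 1060]);
translate([20, 0, 0]) cube([780, 200, 20]);
translate([20, 0, 380]) cube([780, 200, 20]);
translate([20, 0, 440]) cube([780, 200, 20]);
translate([20, 0, 620]) cube([780, 200, 20]);
translate([20, 0, 1040]) cube([780, 200, 20]);
translate([800, 0, 0]) cube([20, 200, 1060]);


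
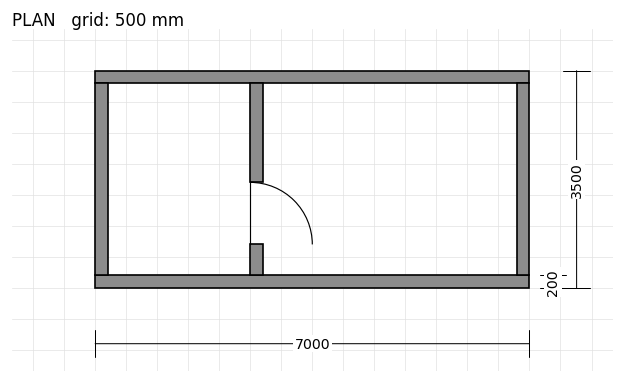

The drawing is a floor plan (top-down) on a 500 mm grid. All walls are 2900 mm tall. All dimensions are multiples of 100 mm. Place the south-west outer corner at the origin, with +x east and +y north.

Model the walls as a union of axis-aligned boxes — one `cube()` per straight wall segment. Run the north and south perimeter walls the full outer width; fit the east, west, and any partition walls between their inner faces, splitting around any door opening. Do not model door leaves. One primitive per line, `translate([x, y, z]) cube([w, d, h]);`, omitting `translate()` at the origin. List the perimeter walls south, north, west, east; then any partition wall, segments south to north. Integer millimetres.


cube([7000, 200, 2900]);
translate([0, 3300, 0]) cube([7000, 200, 2900]);
translate([0, 200, 0]) cube([200, 3100, 2900]);
translate([6800, 200, 0]) cube([200, 3100, 2900]);
translate([2500, 200, 0]) cube([200, 500, 2900]);
translate([2500, 1700, 0]) cube([200, 1600, 2900]);
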